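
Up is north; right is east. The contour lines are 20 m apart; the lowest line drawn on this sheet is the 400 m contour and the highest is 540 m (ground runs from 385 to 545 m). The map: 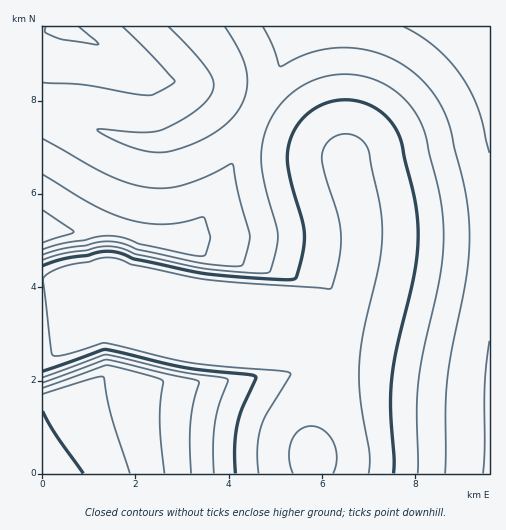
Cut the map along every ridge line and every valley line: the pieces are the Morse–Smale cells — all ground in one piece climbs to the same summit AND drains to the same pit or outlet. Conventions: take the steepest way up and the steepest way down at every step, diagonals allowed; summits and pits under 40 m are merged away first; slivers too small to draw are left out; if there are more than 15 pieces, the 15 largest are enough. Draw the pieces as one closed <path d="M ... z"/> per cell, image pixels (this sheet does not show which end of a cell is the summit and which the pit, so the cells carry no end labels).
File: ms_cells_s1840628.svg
<path d="M489 26l-289 1 17 22 11 17 3 12 0 9-3 11 116 59 2 3 4 19 6 17 6 29-2 31-10 44-15 14-1 3-3 12 0 23-11 7 3 11 0 18-10 50 0 36 177-1z"/><path d="M199 26l-157 1 0 253 11 0 65-8 12 6 76 20 8 11 7 26 8 18 81 7 15-3 6-5 0-23 4-15 15-14 1-4 11-49-2-31-14-56-118-62 3-20-3-12-11-17z"/><path d="M118 272l-76 9 0 192 270 1 1-36 10-50 0-18-2-10-2-2-9 2-81-7-8-18-7-26-8-11-76-20z"/>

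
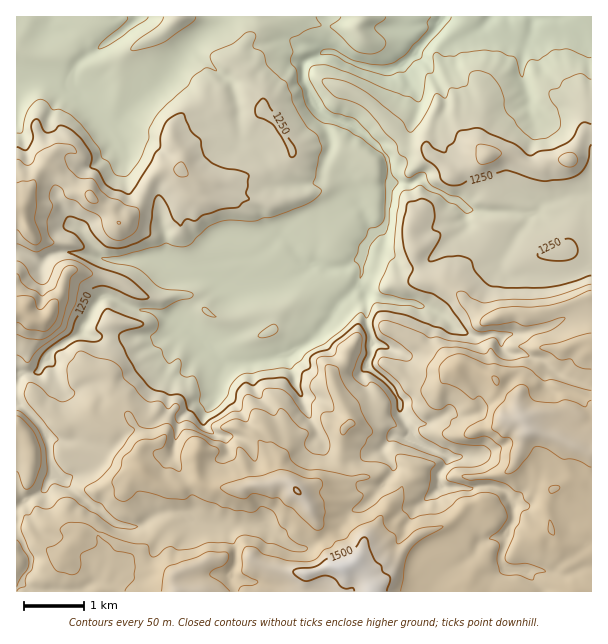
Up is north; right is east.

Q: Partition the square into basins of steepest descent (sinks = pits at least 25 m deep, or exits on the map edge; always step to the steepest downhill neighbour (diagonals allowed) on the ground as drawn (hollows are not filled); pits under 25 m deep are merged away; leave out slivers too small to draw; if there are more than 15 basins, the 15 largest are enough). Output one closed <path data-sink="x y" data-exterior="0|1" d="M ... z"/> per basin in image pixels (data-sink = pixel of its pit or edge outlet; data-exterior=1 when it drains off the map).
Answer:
<path data-sink="443 17" data-exterior="1" d="M468 16l-210 0 0 11-16 20-7 15 0 4 13 12 14 21 2 12 10 9 18 29 0 6-5 5-14 4-12 10-18 2-16 6-30 0-17-13-16 0-13 10-17 33-9 10-6 1-11-15-13-8-8-7-10-5-20-18-10-6-7 6-14 24-4 13-6 2 1 383 575-1 0-459-7 0-3 3-10 21-3 4-17 0-13 8-9-2-23-12-21 0-21-15-5-7-4-12-2-25-10-20-6-15 0-6 8-13 22-20z"/><path data-sink="137 17" data-exterior="1" d="M257 16l-240 0-1 191 6 0 8-19 15-24 12 6 20 18 10 5 8 7 13 8 10 14 4 1 17-17 12-27 13-10 16 0 17 13 30 0 16-6 18-2 12-10 14-4 5-5-2-9-16-26-10-9-2-12-14-21-13-12 0-4 7-15 16-20z"/><path data-sink="491 17" data-exterior="1" d="M591 16l-121 0-2 5-22 20-8 13 0 6 6 15 10 20 2 25 7 17 23 17 21 0 23 12 9 2 13-8 17 0 3-4 10-21 3-3 7-1z"/>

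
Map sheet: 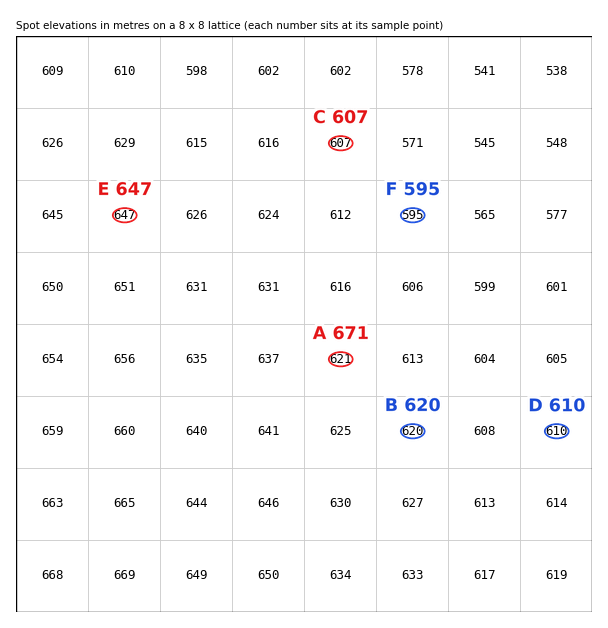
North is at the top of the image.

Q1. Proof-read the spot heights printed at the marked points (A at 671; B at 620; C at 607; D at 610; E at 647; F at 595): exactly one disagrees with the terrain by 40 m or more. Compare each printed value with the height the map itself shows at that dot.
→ A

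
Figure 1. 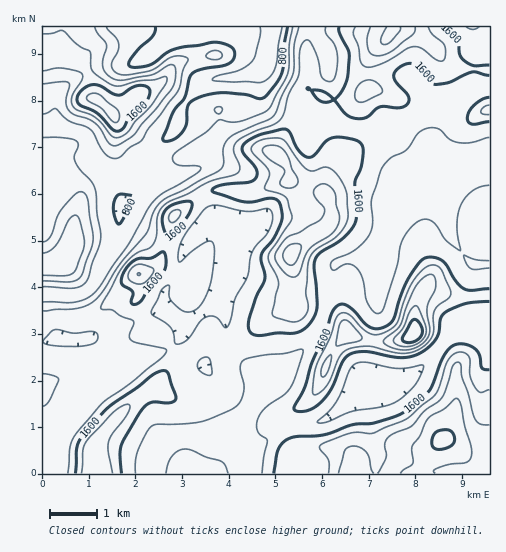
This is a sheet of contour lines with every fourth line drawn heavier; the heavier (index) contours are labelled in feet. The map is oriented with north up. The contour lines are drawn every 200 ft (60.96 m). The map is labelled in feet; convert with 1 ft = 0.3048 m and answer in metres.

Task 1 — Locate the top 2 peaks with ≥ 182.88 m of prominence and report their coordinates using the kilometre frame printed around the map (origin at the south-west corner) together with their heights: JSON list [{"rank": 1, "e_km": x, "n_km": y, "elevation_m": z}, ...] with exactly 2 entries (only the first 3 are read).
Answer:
[{"rank": 1, "e_km": 7.99, "n_km": 3.01, "elevation_m": 789}, {"rank": 2, "e_km": 8.59, "n_km": 0.74, "elevation_m": 750}]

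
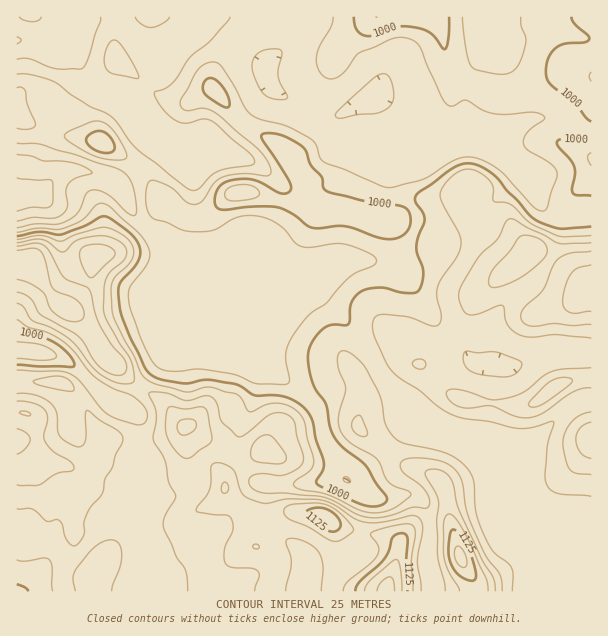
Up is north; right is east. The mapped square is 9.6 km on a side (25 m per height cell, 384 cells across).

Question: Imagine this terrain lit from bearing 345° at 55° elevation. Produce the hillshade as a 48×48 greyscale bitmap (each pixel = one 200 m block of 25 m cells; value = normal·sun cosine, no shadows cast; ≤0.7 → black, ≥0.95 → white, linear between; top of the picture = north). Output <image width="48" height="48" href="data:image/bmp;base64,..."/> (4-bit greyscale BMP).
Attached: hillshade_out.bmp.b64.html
<image width="48" height="48" href="data:image/bmp;base64,Qk32BAAAAAAAAHYAAAAoAAAAMAAAADAAAAABAAQAAAAAAIAEAAATCwAAEwsAABAAAAAAAAAAAAAAABEREQAiIiIAMzMzAERERABVVVUAZmZmAHd3dwCIiIgAmZmZAKqqqgC7u7sAzMzMAN3d3QDu7u4A////AFZ4eHVnd3d4d3eHd3iKzKdWd0R3Znd3d1Z4iIZXd3d4d2Z3d3eJvMhWdkR4d3d3d2VneJhnd3Z4h2Vnd3d4m8pVdlZ4iHd3d3Zmd4l3d3Z3iHdnd3ZWaJlUd4h4iId3d3dmd3iHd3Z3eIiHZlM1aJqFeKl4iId3d2d3d3iHd3d2Z4iHVERXrN24iKh3d3d3d1Znd3d3eImGVneIiJq7ze7bmZd3d3d3d1Vnd2d3d4mYdXmrze7cu6q6iIZnd3dmZlVWZmZ3d3eJh3iZq83Kl2ZmZ3Znd3d2VWVFVmZ3d3ZniXZVVWeHdmZVeYd3d3d2VIdmd2Z3d3ZmiYVEQ0VmVWeJq6iHd3iHZJmImXZnd2ZmeIdmdmdkNGiqu5iHd3iHZoiImYd3h2VVd4qYd3dkRXiZmYd3ZmeIh1ZniImZmHdmeJqpd3dmZ3iIh2VVVEV5qmd3d5qpmIqoeIq6mId4h3d3ZUREVDJIq6qHaJmHZ5vKiIm8uoeJh3d2VVVWd3QjeaqGaIU0arzMuqq7uXZ4iHdlZ4iJmqlSNKqZmFEUi8y8y7qqmHd3iHZVaJmZmauoZczctyJFiqqqqpiId3d3iHZmZ4iIiIq7qbupY0eHeIiIiIh4iIiIiHd4d3d3d3eJmVRCJHiYh3d3d3eIiJiJh3iIh3ZmZVVVVSAAJXiId3d3d3d4iZmZh3iImGZmZUMzM0IRNXd3d3d3d3d3iJmYiIiZmHZWdmVDM0VVZ2Znd3d3d3d3iJmYiImZh3ZVaIh2VEV5mGVWd3eHd3d3eIiZmZmZh4dlV5mIdkV5mGQ0Z3d3d3d3d3iJqpmYiIiGVXiJiEV4h2MRR3eIiId3d3eImZiHiZmYdVaJmYd5l2QhRoiIeIh3d2d3iHd3iJmZmFWJquyrqql2Z3d3Z3iHdmVmZVZ3eIiZmYebzP/t3cuph2ZVVnd3ZlRFVVVnd3iJmbu8zP/+7tu6hlVlVFVmVlVFVmZ3d3eImry6q8zLu7uqdleIYyI0VmZneIh3d3d4mqqYeJqZmauod3iahSJGd4iImZmYd3ZnmpmHZmZ4maqHiZmrupiIh3iJmaqqqYd3mYiIdVVXiYdWiamazdy5dniZmZmrvLqZmHd4h1VEVTE2iZiIq7uGZ4mZmIiIq93Kl2ZmdzRDMhFHmYd3iHZWiIiIh3d3eKuph2ZmeTNFVmd4iHZndkRoqph3d3d3d3iHd3d4mVVnibqYd2VVVFeaqpiId3d3dmZmZ4iZmGd4ibqXdmUzNHmqmYd3d3d3d2ZlVmd3dnd3iZmHZndUNXiYiHZnd3d3d2ZmZlZmZoiImYdmZ4mGZ4iHd3ZWd3d3dmd3d3ZmZqmZmIZmeImZmId3d3ZVZ3d3dmeIiId2Z6qpiIdniImamHd3d3ZUVmd3dmeIiIh3iKmZiIh3iIiamHd3eIhlRFZ3dnd4iIiImZiImIiIiIiZmHZ3eImGUzRWZnd3d4iZmGZniJmIiIiJmXZnd4mXZCNEVmd3d3iIh0VWeJmYiIiImYdmd4mYZTI0Vmd3d3eIdg=="/>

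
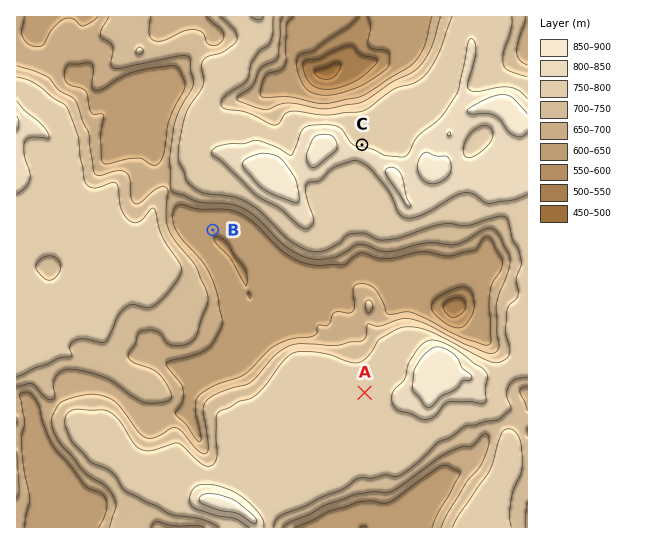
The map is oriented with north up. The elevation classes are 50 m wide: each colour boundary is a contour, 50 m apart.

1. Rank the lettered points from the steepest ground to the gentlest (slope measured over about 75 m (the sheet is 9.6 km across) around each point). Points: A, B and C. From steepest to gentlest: C B A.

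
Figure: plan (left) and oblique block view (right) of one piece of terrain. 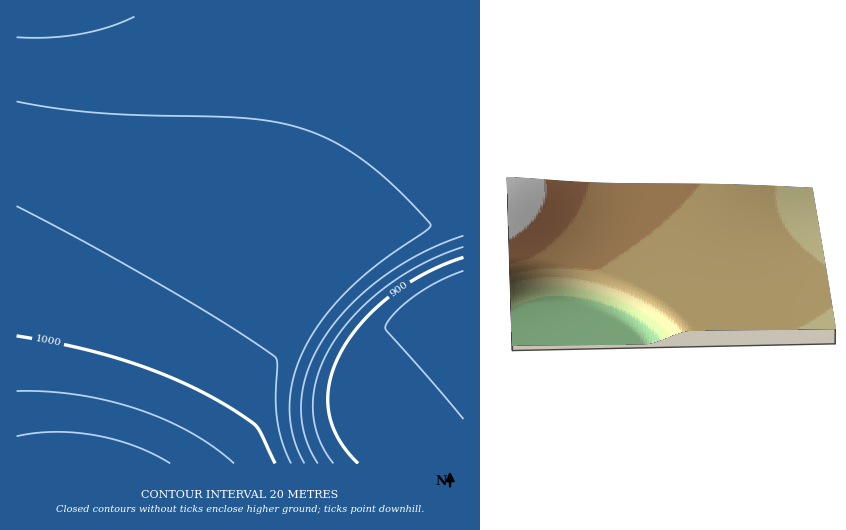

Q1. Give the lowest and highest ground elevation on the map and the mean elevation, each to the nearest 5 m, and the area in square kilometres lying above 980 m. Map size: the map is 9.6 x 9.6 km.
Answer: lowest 875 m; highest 1055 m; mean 960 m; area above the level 22.4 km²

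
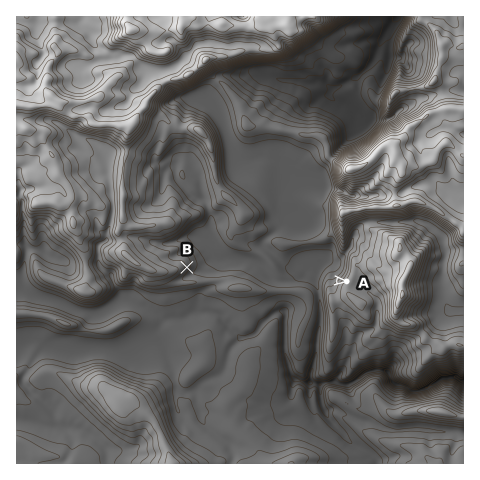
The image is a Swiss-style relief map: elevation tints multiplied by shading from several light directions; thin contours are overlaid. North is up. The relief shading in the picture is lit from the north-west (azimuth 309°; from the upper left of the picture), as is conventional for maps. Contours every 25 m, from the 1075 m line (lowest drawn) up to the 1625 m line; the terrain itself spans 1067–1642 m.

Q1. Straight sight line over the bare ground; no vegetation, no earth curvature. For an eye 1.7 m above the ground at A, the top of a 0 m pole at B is visible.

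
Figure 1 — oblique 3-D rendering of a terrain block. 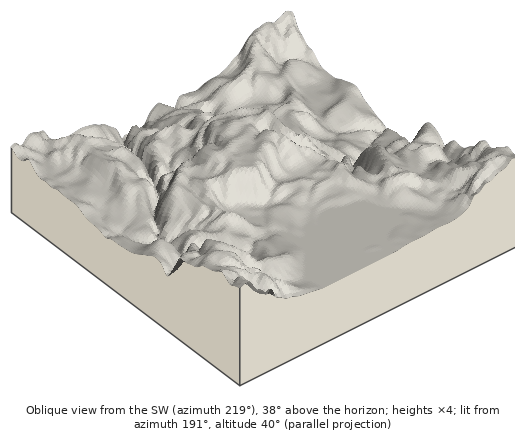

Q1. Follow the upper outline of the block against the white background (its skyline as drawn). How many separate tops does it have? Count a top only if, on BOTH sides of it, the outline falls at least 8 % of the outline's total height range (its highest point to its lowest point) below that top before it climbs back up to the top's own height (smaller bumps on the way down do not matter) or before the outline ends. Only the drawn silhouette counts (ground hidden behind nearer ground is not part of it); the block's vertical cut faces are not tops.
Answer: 3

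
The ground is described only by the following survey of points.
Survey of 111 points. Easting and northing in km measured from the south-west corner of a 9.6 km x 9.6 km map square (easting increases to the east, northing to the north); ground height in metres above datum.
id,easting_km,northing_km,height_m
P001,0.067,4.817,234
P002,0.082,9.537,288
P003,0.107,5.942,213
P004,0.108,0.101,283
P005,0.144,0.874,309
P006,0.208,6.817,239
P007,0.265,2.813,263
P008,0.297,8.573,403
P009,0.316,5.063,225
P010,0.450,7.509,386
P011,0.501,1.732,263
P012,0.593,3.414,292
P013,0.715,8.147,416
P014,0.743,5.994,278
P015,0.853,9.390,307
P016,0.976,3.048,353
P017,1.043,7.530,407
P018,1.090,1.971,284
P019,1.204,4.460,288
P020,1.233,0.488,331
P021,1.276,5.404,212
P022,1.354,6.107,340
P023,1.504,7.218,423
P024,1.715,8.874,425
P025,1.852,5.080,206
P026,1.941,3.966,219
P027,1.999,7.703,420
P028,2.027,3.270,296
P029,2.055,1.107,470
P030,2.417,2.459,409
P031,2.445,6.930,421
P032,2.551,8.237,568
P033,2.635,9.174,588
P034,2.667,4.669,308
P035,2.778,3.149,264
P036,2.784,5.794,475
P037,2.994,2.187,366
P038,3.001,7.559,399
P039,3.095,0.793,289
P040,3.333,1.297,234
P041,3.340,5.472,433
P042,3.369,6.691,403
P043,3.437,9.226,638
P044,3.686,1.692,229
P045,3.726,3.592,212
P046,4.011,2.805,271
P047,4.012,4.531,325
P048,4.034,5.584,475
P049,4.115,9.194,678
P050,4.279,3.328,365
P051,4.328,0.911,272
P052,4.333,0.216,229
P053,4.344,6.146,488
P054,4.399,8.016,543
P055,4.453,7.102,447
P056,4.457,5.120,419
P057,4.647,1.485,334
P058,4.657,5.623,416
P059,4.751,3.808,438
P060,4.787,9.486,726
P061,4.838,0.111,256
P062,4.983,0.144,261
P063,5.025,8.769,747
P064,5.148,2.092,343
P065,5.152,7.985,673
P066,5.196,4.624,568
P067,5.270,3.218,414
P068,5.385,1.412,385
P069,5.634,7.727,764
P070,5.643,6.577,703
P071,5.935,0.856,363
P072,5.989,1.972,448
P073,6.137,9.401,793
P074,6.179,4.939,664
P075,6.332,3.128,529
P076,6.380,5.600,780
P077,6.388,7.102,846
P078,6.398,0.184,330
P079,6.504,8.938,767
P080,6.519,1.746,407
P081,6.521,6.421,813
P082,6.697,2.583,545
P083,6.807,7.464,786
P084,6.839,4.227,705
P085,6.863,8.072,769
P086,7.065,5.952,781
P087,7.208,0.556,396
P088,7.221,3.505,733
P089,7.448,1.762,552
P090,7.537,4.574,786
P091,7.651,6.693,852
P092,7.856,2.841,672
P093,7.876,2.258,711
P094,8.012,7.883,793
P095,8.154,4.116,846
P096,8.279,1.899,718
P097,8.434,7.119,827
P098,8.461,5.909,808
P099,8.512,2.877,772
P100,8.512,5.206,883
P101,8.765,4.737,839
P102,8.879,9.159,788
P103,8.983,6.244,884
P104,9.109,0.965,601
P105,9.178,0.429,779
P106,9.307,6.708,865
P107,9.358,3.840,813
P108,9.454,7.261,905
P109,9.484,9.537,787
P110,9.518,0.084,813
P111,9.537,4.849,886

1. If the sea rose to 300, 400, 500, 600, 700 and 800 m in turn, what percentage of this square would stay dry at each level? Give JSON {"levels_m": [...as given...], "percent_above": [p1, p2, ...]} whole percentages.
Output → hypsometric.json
{"levels_m": [300, 400, 500, 600, 700, 800], "percent_above": [81, 63, 44, 38, 31, 14]}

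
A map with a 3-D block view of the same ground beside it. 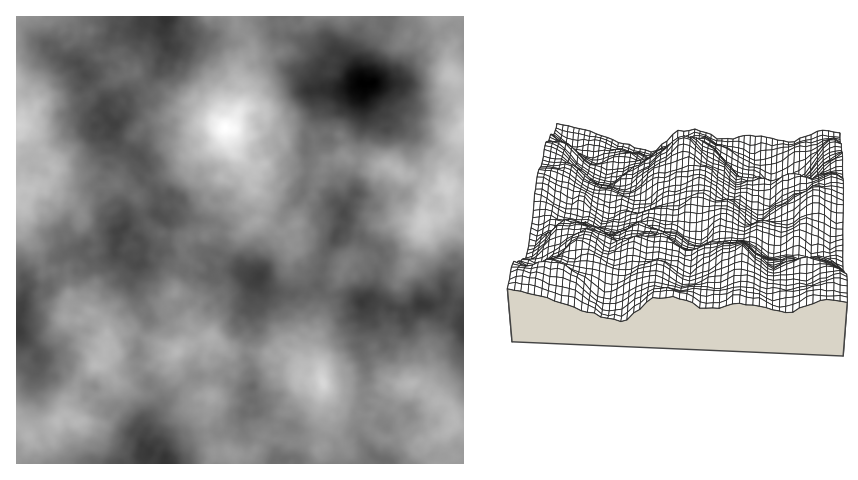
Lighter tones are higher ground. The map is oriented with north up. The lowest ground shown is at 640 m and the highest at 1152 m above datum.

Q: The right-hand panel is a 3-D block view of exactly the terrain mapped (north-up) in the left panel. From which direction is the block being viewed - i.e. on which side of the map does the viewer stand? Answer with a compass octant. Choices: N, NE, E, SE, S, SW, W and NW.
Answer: S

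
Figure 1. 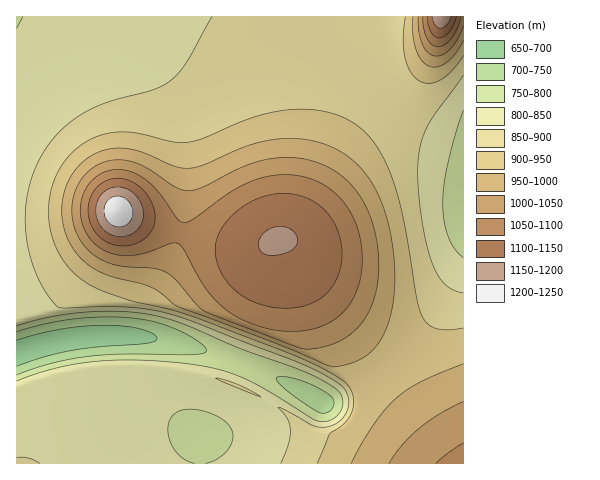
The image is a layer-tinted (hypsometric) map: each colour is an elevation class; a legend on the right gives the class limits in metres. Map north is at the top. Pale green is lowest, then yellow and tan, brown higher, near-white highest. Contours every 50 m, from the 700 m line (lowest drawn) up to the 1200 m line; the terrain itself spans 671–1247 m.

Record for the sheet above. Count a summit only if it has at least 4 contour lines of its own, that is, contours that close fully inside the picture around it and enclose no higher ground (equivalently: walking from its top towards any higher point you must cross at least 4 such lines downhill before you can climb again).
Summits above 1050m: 1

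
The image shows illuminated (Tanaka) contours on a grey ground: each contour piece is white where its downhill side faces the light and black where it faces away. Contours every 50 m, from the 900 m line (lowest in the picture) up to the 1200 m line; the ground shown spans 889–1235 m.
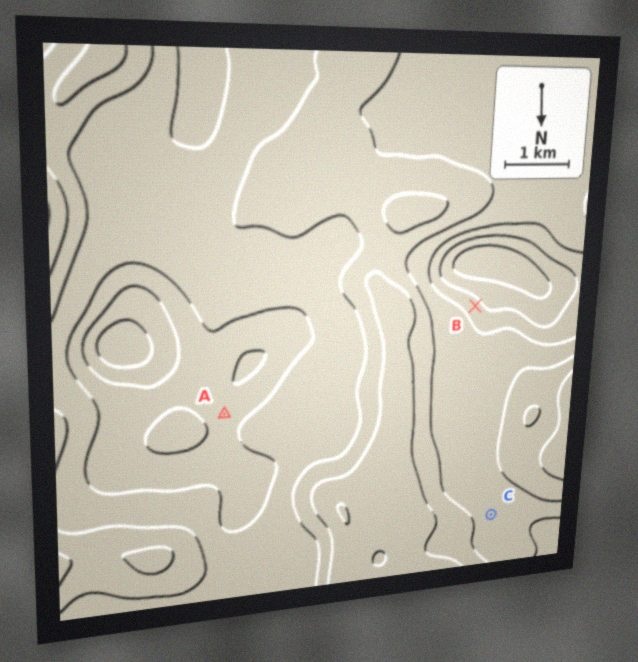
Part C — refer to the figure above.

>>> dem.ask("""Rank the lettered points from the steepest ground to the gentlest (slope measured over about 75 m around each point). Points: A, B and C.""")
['B', 'A', 'C']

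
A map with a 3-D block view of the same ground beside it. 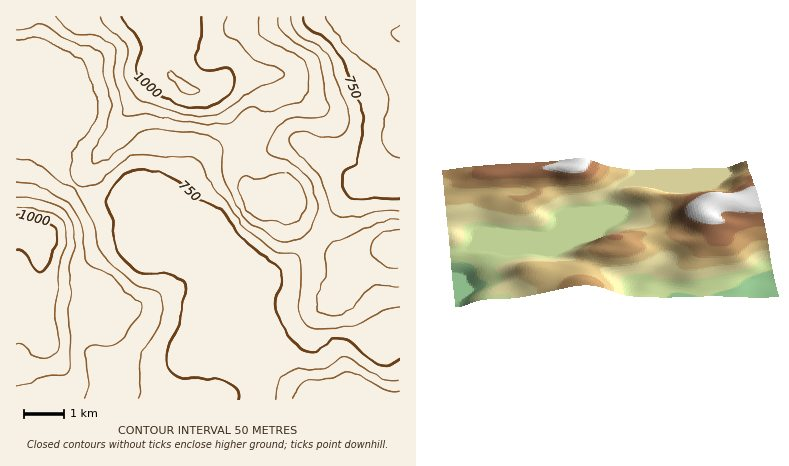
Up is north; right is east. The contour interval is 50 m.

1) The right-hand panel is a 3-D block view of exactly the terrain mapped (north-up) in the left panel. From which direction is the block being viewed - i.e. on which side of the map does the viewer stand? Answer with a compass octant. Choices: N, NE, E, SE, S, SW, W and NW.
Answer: E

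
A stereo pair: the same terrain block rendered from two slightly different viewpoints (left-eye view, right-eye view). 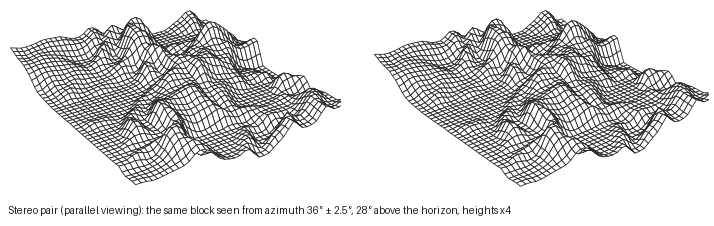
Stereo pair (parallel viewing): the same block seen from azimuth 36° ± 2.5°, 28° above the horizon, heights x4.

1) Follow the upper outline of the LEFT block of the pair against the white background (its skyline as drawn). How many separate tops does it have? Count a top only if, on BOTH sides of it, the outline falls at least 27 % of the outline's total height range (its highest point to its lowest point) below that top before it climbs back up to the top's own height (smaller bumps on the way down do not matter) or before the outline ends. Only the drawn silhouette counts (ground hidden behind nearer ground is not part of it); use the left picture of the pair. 1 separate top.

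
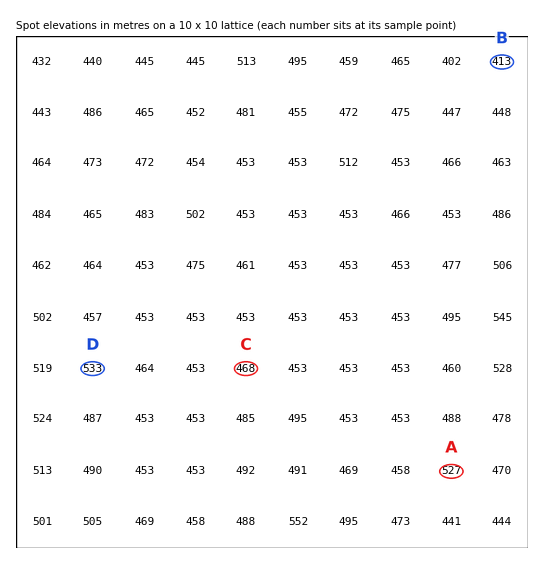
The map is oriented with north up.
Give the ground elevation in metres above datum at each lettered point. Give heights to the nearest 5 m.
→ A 525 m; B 415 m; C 470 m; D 535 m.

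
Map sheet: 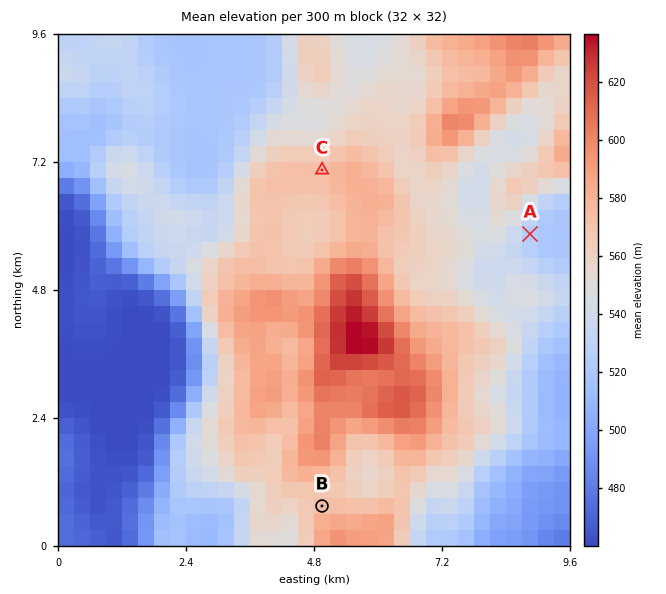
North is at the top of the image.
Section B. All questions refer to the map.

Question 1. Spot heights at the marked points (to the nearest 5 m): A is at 525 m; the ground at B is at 575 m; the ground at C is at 575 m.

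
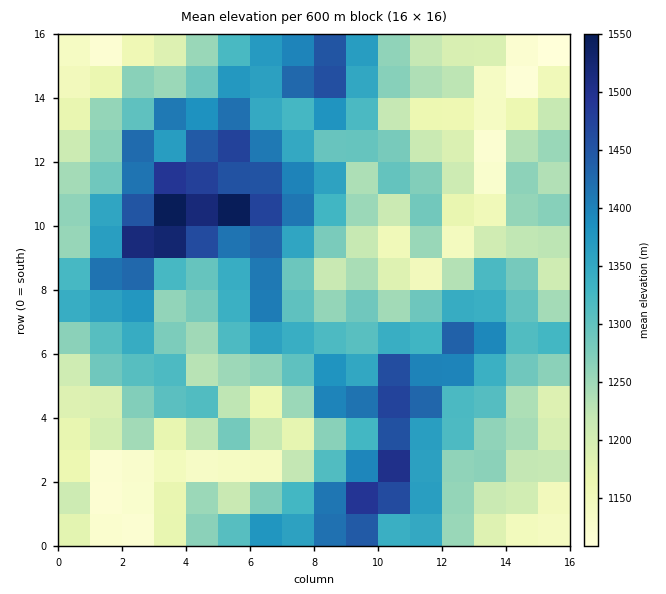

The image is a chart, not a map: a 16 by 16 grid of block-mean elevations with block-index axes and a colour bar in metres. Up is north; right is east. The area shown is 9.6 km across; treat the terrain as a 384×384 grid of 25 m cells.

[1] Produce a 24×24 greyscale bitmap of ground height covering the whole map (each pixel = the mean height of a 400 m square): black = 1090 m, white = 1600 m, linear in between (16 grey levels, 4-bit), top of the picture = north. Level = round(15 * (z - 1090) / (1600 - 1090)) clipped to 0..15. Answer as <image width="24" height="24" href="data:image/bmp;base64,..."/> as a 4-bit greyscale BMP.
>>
<image width="24" height="24" href="data:image/bmp;base64,Qk2WAQAAAAAAAHYAAAAoAAAAGAAAABgAAAABAAQAAAAAACABAAATCwAAEwsAABAAAAAAAAAAAAAAABEREQAiIiIAMzMzAERERABVVVUAZmZmAHd3dwCIiIgAmZmZAKqqqgC7u7sAzMzMAN3d3QDu7u4A////ACIRI1Z5eJuWd1QyEjMQE1ZomZu6mnMiMTMBI0Q0ZpvMh1NUIjEREyERNGm9t0ZTNCEjERJCE0WMx3ZFVDJGQ0ZlJGeJuHVVMkE1dmdCJZqruWd0QiRWZ2M0RpmMuXdlRDVndkRmV4h7mamGVkV3dUZ3h3Z4h6uXd3Z4ZFeJlmZlV5h2VoeadVZ5hkVkZXh3ZHmqhmaKhURTMkd2VEerqoeahlMyIhVVQ1aN7dyrqGVCNiIkRWebzt7bqXZSVjElVjR4zdvcupc1ZUElVEZpy7uqmYZGZUIVZERpt7y6l2ZWVDIUVTNpaZuoh3hlQiMCRCNme5iXd5hkIjIRNCI0dmeHmrp1VEIQIiEkNGiImrtlVVQgESERE0Roiat2UyIxEQ=="/>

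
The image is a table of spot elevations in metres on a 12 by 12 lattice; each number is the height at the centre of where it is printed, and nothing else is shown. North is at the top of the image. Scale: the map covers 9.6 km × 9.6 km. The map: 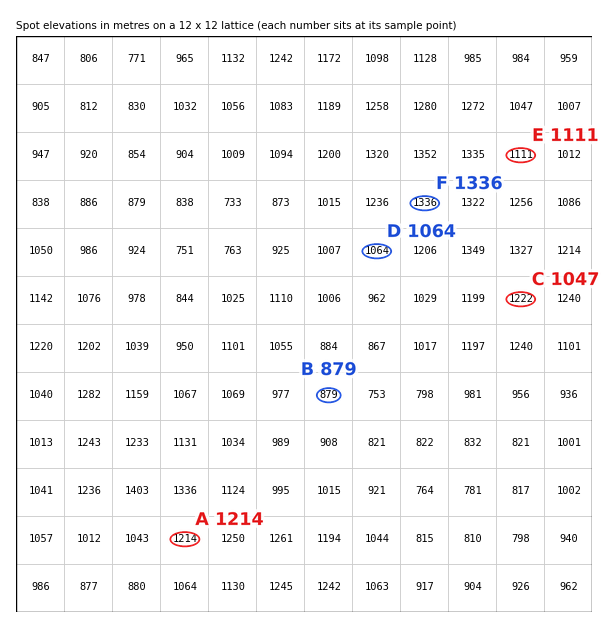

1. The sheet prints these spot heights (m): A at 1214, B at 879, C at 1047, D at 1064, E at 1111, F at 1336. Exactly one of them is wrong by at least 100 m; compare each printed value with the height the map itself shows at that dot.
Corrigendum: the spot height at C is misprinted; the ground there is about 1222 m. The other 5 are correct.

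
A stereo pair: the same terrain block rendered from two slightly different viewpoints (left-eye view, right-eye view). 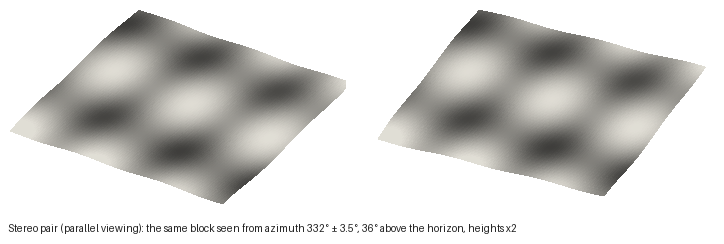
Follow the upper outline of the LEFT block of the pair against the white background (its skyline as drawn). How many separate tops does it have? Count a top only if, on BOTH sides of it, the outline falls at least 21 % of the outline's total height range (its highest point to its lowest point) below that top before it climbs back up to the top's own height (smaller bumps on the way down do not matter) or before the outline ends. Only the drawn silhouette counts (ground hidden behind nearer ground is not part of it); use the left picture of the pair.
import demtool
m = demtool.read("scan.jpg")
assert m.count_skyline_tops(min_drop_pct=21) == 1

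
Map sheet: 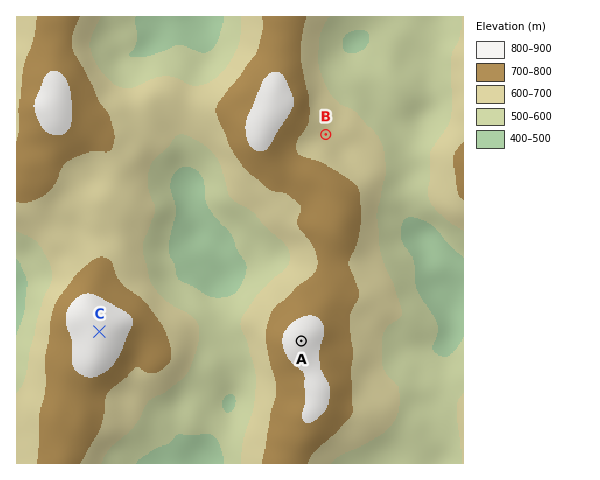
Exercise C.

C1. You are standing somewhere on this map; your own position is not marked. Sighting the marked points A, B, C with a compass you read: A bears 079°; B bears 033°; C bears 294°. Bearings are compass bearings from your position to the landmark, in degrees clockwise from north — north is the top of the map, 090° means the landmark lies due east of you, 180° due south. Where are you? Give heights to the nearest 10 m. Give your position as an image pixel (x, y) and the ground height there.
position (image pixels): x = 176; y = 365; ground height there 670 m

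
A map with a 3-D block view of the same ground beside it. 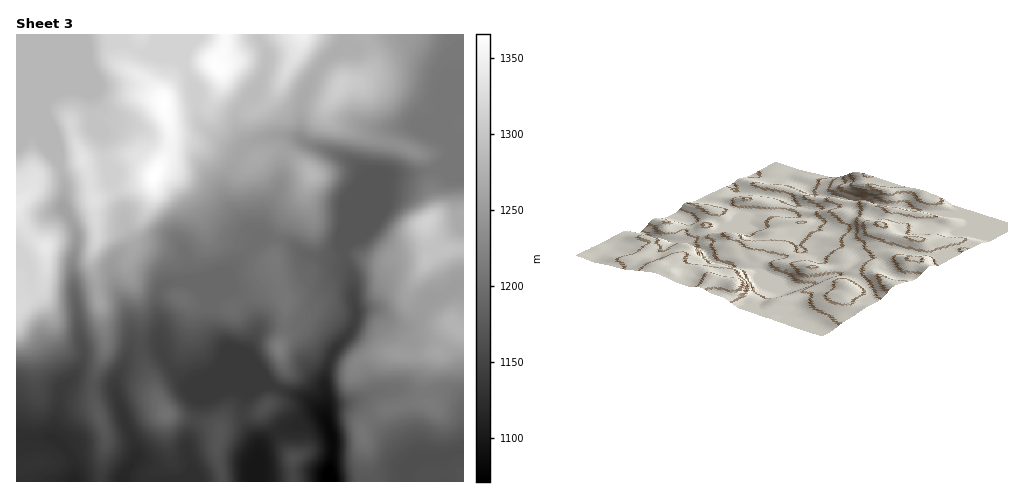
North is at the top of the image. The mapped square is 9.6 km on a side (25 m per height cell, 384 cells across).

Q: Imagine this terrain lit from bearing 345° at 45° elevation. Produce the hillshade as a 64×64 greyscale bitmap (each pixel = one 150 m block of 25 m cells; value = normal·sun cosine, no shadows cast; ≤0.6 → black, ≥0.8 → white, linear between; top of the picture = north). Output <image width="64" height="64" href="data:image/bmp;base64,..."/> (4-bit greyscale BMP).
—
<image width="64" height="64" href="data:image/bmp;base64,Qk12CAAAAAAAAHYAAAAoAAAAQAAAAEAAAAABAAQAAAAAAAAIAAATCwAAEwsAABAAAAAAAAAAAAAAABEREQAiIiIAMzMzAERERABVVVUAZmZmAHd3dwCIiIgAmZmZAKqqqgC7u7sAzMzMAN3d3QDu7u4A////AId3dmZ4iGVnmYd3d4iHd2Z4iIiIdlaId4d4iIiIiIiIiHd3ZneHZVeJiHd3eHd3ZniImIdURHiIh3eIiIiIiIiIiId3d4dkRomYh3eHdndmeIiIdkESWIh2Znd4iJiImYiIiIh4h2RFeIh3eIh3dkRXiImZcxJIqXVVZ3eIiIiJiJmZiIiYZVZ3d2ZniIiGQ0Z4icy5ZGmpdmZmZ3d3d3iIiJiIiIh2Z3dmVVZ3iIZDNWeKzdyoeZmHZmZmZ3ZmZoiIiHd3d3d3dlRDNFeIh1QzRXmru6mIeIh2ZmZmZlVVd2Z3d2Zmd4h2VDIiRomYdkMjV4mZmYdnmYdlVVVVVFV2Zmd3Zmd4iHZVQyNXmqmHZCI1Z4mYh3mph2VVVURVVnZmZnd3eIiId3d3ZomrupiHZCNGeId4m7qXdlVEVWZmd2ZniIiJmId3iJmpqru7qJqXVFZ3dnirupmIdmZnd3Z3d2eJmZmIh3iJmrqpmqupmsuYd3ZVd3iZmZmYiIiHdnd3d4mZmIh3iZmqqZiImamJvLp2VFZ2RFaJmZmYiId2d3d3eZmXd3iZqqqYiIiIiIiapzIjRnZENGd3eId3d2VmZmVnmZZVeJqqqYd4iIiIiIhzESNFd3ZVVVVWZlRERFVVREV5ljNomZqph2d3iIiIiFM0VDN6qGZUQzNFQzM0IzMzNFiXMUeZmph3ZmZ4iIiGREVlQ3zah2VEM0REM0QBIjM0V5hBNomZmHdmZniIiHVERFVDbP64d2ZVZmVVRAEjMzRniGM1iIiIh2ZmZ4h3dmZURERJ/+uZiIiIiHdlADQyNGd3dUV4iIiHZmZmZmZ5qXVERDXP/rqqqZmZh2UAJDIkZ2Z1RXd3eHdmZVRDRYvLl2VUMmz+y6qpmIh3ZgATMhNXZmVVZ2Z3d2ZVQyM1ebuYdmVDN97KqqmYiHd3MAEjI1dlVEVmVWd2ZlVDM0RXmYiHZlVFrcuqmIiZmIlSABM0Z1QzNFVVZmZmZVVVVEV4d3h2ZlWL3KmHeJqqmXUgEjVnZUM0REVVVmZ3d3dlVWd3eId2d4mqmHd4ibu6h1MiNXd3ZUMzRWZneIiImIdmeId4iHd3h3d3d3eJq7qIhkIkd4iGQyM1eIiIiImZiHd4iIiIh3eIdmeIdniJqYiHUhNmeHZUM0V5mZiIiIiIiIiIiIiIdnmHeJh1Z3iJiIhiAlZ3dlVVRWiIiIiIiIiIiIiIiIh2eJh4mXVFZ3iIiGMSRWZ2ZmVEVnd3d4iIiIiIiIiIiHd3iHiJhjNFZ4iIYxNVRWd3ZUNWZ3d3d4iIiIiIiYiId2eZh4mYVDNFiIdjE3dCNnhlQ0Z3d2Zmd4mYiIiJiIiHeaqYiJl2QzOId2MBeWETaHZERnd3ZmZniJmYiId2eIib3LmIiZh2VId4hRFqlAFGdmVWd3d2Z3d4mZmHZURoibzu25h4iIiJd4q4VGmXQzRVZmZ3d2Z3eIiJmHZUM0eImt/smHdniat3nNuGd4hmVVM0VVVmZmd3iIiHZVVDNoiIrf65dmZ4qmib3KhmeGZ3ZBATRFZmZmd3d3ZlVlRFeIiK7+ypdmeIZ4m8uWZ3ZniGIAAkVWZmZmZnd2ZmZVZ4iIi///64d4hmVXmYZndmZ3dQABNFZmZmVmZ3dmZmVniIiJz///65mXUyNXd3d1VVZlIAAjVVZmVVVnd3ZVVFeIiIis7///27l0IjV4iIdlREQwAAJFVVVEVVaIdlQyNoiIiJq83//+6ZdTNXiZmYdlVUMQADVVVUREVniHUxAUeIiIiZqrze7pmHVWeIiJmIh3ZTIRNVVWVURVeIdkIAJXiIiJmqqqq7qZh2dmeIiImZmGVDNFVWZmVVVniHZUI1eIiImZmqmZnKqpiHZ4iIiJq6hmVVVVZ3dmVVZ4mql2Z3d3Z2ZniIiNy7uZh3iIh3iruoZmVEVniIdmZorM3Kl2VEMzM0RniI3cyomZmZmYiZvLl2VEVWeJmHdnnN3blkIhAAEkVmeIi8yoiImqqqqqqruXZVVmZniZmIiryoYxAAESNGiZmIiImpiIiqqqq7uqupdmZ3ZmZ4mZmZl0IAABJFZ5q7qZiIiJiIeJqZmZqqqZh2eIdmZlZnd3ZUIAAjVniZq7qZiIiIiIh4iIiIiZmHd3d4dmZmVERVVERDNFZ3d3iJmIiIiIiIh4mIiIiIh2Znd3d2VmZlREVVVmVVZmVVVWd4iIiIiIiIq6mJiIdmZnd3d3ZlZ3dlVWZ3dlRERDMzRWeIiImIiIq8uqqYdlVnh3d3h1RWiIdVVniYZDNDMzM0V3iIiIiIiru6qqmHZniYd4iIUzV4mGRFeaqGRERERERWeIiIiIiImqmZqpmJmqqYiIdTE1iJhTRoqqhlVVVVVFZ4iIiIiIiIiIiZmZmau6iHdlMhNomWMleaqYd3dmZlVneIiIiIiIiIiHd3iJvLqHdUVTEUaKlSNoq7qZiHd2Zmd4iIiIiIiIiHZmeau7uphlVnUxJYqnMTabzLupiHd2ZniIiIiIiIiId3mqu7qpmId4h1Q1ealRFHrMy7qYiHZmd4iIiIiIiIiImqqqmZmJq6mIh2Z4mXMCWKu6qpmIdmVniIiIiIiIiJmaqYiIiIm9yoiJl3eIhSEliZmZmZiHZWd4iIiIiIiIiZmYd4iIiKzbl4mYdmd2QSRoiImZmId2Z3iIiIiIiIiIiIh2eIiIi8yXeJh2Z3ZCI1eIeJmIh3ZneI"/>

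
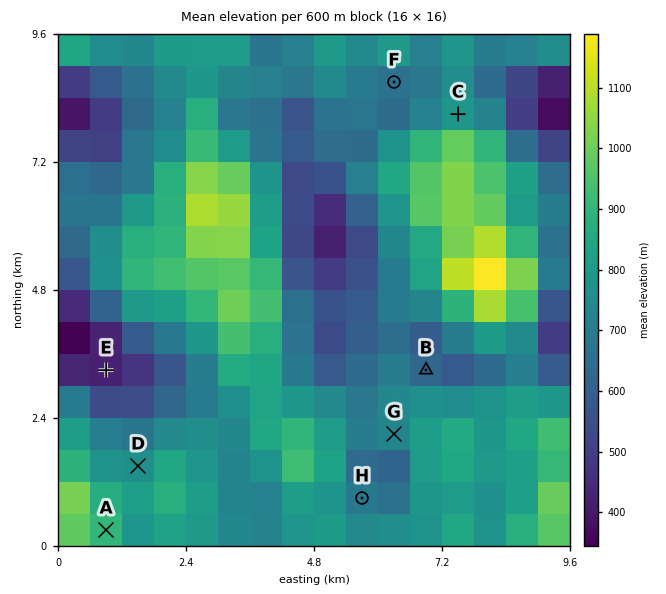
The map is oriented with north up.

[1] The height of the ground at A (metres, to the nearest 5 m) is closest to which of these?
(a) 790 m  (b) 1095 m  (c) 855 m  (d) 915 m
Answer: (d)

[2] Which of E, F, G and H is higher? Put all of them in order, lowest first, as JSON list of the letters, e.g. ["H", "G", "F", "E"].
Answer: ["E", "F", "H", "G"]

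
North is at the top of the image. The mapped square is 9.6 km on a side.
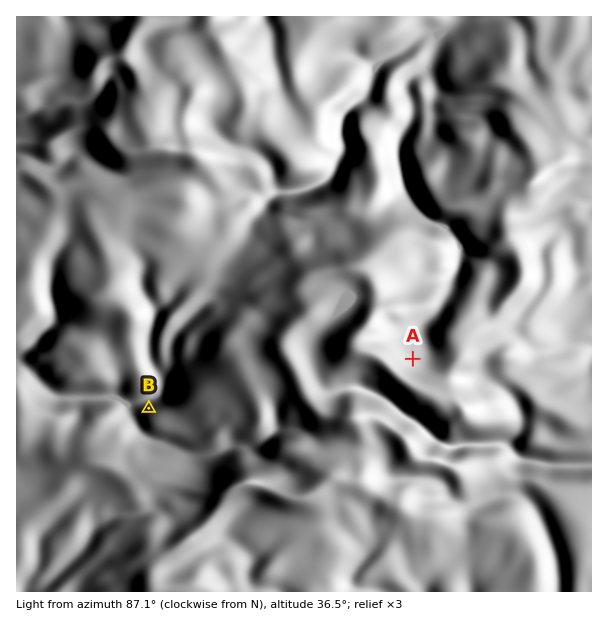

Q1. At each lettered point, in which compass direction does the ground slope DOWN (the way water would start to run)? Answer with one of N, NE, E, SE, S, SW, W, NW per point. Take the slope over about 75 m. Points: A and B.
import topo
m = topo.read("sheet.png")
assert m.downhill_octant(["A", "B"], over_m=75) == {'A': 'NE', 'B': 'NW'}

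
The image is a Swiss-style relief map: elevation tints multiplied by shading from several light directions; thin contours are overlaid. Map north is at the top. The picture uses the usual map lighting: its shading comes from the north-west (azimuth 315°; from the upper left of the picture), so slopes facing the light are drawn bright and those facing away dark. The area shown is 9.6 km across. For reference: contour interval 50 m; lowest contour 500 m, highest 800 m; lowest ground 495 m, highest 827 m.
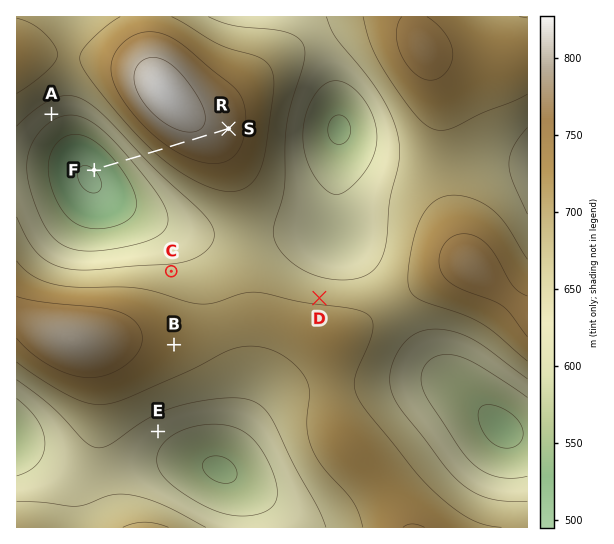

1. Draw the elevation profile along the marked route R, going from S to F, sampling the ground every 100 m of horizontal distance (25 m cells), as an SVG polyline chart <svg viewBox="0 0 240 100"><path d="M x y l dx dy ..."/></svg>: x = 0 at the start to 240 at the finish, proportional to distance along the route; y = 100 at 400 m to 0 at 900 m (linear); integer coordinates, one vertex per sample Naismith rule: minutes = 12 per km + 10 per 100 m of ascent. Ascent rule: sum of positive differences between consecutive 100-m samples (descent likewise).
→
<svg viewBox="0 0 240 100"><path d="M0 25l9-1 9-1 9-1 9 0 9 0 10 0 9 0 9 1 9 1 9 2 9 2 9 3 9 3 9 3 9 4 9 4 9 5 10 4 9 4 9 5 9 4 9 3 9 3 9 3 9 2 9 2 4 0"/></svg>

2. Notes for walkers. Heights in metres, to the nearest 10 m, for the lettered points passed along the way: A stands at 620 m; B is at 720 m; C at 660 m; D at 690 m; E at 620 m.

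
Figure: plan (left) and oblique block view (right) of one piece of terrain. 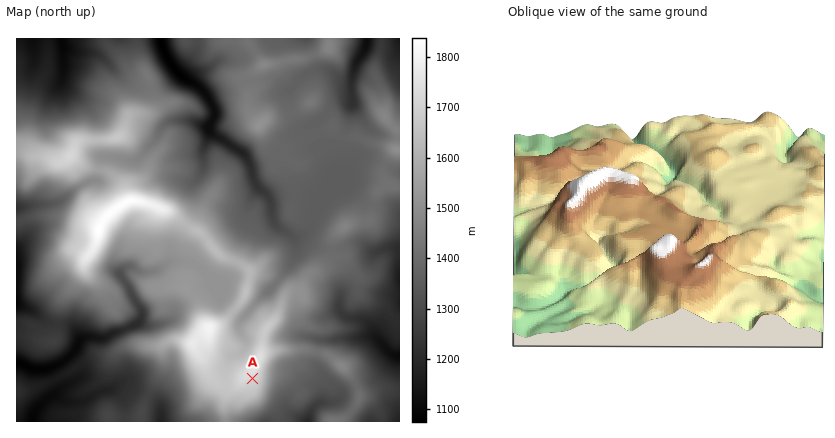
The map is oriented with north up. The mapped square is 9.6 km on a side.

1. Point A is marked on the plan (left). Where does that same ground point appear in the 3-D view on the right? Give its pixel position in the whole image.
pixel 704 268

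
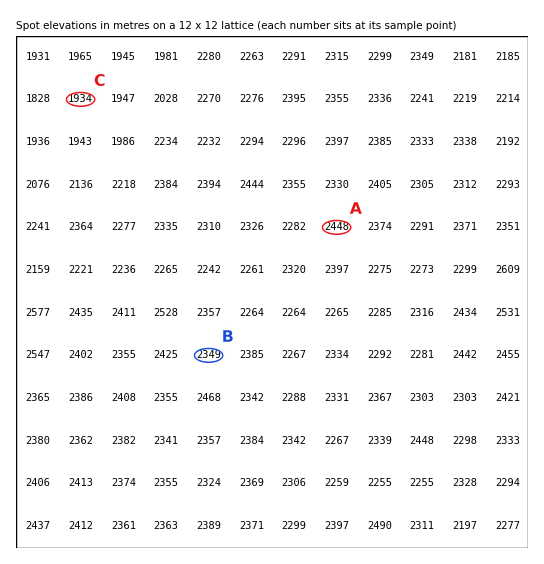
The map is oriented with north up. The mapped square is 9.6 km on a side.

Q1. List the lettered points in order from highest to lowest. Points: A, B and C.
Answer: A B C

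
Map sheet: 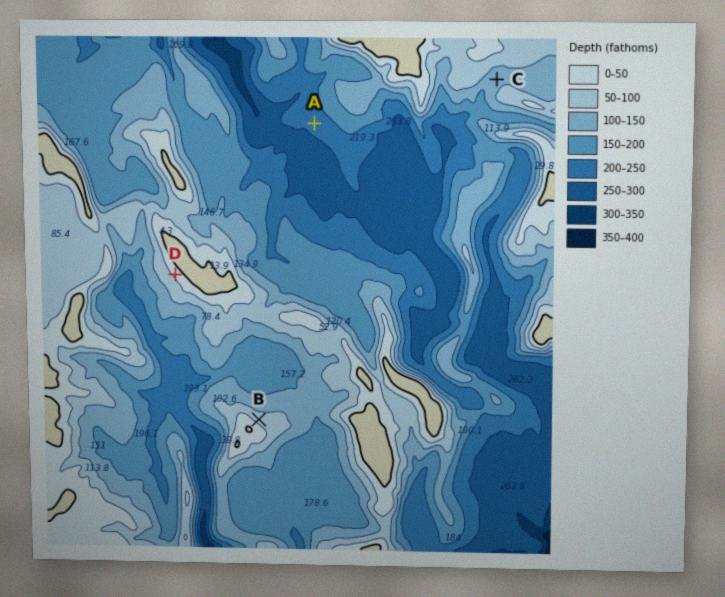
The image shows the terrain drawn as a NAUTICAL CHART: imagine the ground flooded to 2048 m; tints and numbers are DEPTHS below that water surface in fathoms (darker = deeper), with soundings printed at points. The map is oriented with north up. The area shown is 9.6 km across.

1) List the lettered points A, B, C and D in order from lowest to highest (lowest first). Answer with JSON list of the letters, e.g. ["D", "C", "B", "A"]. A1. ["A", "C", "B", "D"]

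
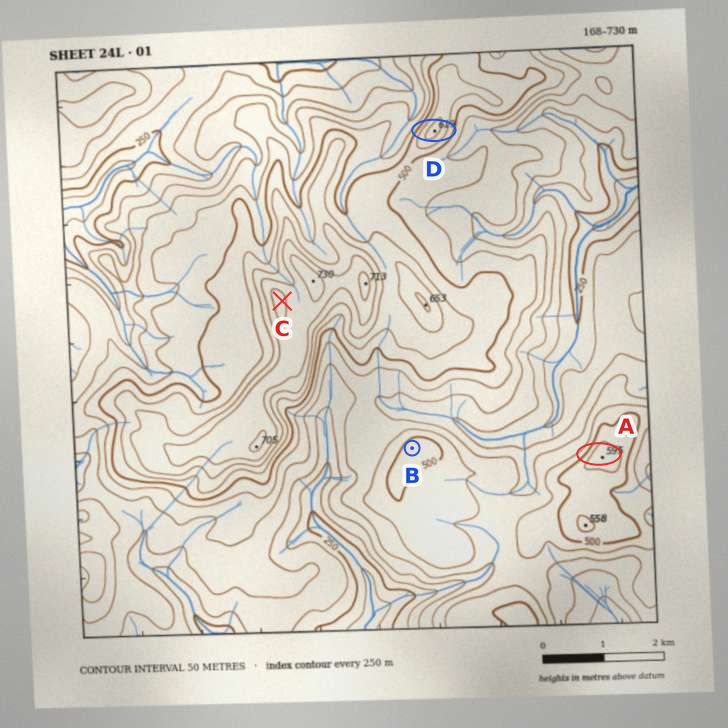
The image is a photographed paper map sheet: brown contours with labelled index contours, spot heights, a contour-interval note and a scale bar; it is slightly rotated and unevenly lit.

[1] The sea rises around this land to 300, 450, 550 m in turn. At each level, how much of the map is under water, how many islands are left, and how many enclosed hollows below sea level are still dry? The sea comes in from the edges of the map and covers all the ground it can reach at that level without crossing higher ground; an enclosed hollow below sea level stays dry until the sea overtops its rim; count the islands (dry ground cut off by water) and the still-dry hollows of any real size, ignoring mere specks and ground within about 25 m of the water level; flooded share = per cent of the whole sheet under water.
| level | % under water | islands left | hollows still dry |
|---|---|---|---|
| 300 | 13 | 0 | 0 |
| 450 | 61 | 1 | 0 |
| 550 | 88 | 3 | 0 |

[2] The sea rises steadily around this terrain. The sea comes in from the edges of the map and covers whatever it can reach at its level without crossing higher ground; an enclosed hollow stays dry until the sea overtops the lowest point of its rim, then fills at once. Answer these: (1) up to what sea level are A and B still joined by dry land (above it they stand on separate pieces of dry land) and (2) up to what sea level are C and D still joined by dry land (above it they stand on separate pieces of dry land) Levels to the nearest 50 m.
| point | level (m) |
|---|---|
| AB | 450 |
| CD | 500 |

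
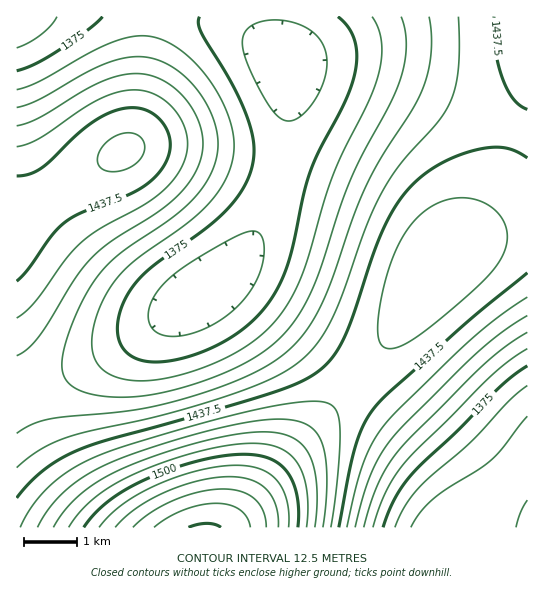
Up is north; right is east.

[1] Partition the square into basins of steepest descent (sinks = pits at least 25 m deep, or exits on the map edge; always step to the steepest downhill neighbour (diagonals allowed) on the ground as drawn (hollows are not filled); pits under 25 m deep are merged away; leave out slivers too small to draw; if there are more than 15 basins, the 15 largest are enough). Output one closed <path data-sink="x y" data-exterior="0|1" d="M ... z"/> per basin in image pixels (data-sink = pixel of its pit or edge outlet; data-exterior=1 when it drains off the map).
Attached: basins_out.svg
<path data-sink="205 291" data-exterior="0" d="M527 16l-379 1-8 84-9 42-10 10-105 65 0 155 8 28 17 41 19 31 25 30 24 22 4 3 114-1 20-20 46-57 74-81 32-44 28-47 52-59 22-40 27-72z"/><path data-sink="454 527" data-exterior="1" d="M527 229l-21 2-25 6-23 11-13 9-18 21-28 47-32 44-74 81-46 57-22 20 302 1z"/><path data-sink="17 17" data-exterior="1" d="M147 16l-131 1 1 200 104-64 10-10 9-42 8-71z"/>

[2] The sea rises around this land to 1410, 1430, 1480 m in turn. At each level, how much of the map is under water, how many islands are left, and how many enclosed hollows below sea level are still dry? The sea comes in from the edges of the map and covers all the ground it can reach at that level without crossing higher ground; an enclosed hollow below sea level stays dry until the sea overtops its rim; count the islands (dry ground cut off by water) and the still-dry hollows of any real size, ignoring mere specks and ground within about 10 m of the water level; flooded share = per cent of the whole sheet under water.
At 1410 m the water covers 46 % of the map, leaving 0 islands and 0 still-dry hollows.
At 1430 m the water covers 62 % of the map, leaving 0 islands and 0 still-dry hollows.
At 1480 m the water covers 94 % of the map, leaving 0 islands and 0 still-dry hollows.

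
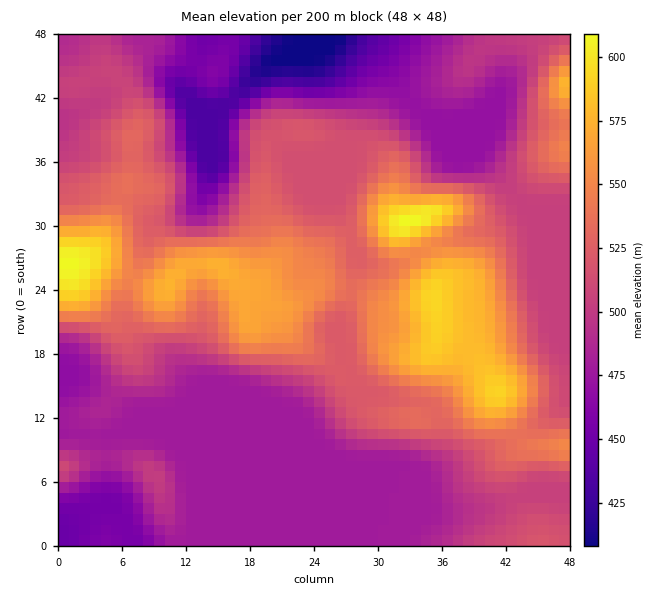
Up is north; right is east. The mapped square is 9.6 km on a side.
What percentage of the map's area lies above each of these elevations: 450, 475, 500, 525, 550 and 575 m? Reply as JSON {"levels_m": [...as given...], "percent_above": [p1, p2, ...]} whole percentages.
{"levels_m": [450, 475, 500, 525, 550, 575], "percent_above": [95, 86, 57, 33, 17, 6]}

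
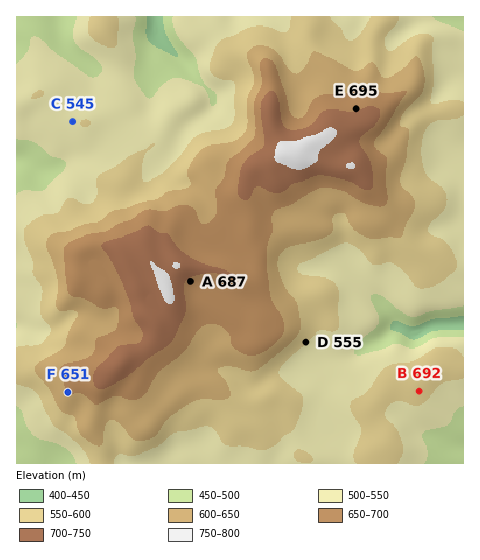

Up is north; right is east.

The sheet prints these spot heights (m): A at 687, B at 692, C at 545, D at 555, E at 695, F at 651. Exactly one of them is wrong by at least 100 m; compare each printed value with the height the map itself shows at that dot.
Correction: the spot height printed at B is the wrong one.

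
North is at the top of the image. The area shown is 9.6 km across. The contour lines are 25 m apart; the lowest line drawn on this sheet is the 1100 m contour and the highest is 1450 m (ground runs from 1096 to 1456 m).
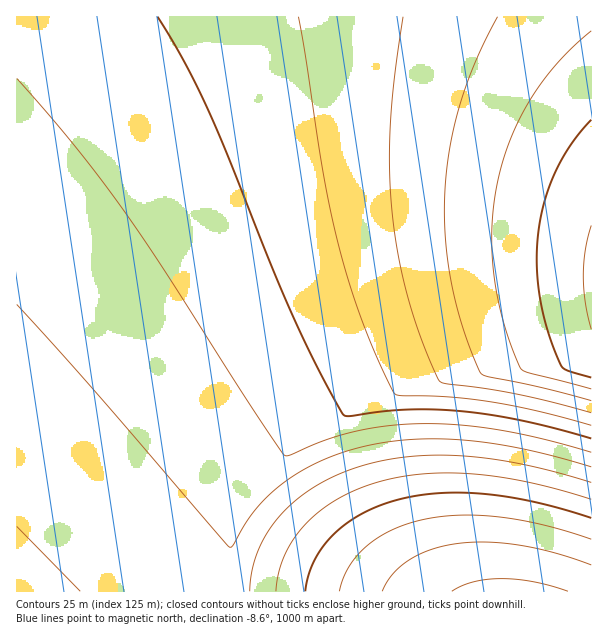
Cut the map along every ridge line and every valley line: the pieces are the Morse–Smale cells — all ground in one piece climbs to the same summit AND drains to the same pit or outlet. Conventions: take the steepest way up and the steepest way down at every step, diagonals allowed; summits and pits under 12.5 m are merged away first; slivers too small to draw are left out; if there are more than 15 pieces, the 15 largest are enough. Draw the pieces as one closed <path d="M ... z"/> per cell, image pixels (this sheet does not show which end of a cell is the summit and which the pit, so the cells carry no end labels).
<path d="M591 16l-575 1 1 575 210 0 1-37 10-39 14-25 12-17 20-22 19-16 51-33 80-39 84-32 72-18 2-2z"/><path d="M591 313l-73 19-84 32-80 39-51 33-19 16-20 22-12 17-14 25-10 39 0 36 363 1z"/>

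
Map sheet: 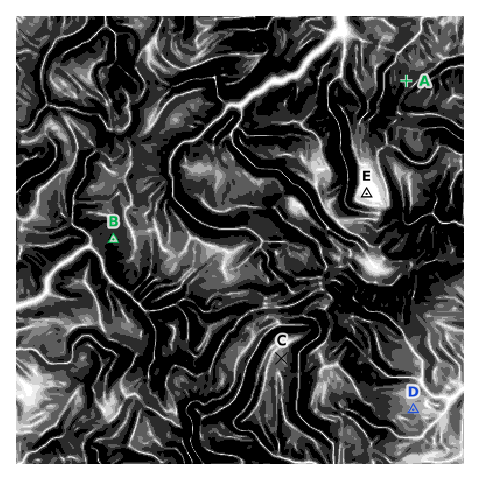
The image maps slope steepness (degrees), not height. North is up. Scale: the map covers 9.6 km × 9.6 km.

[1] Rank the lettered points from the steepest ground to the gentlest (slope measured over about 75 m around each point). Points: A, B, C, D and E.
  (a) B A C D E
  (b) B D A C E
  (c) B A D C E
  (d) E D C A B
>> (a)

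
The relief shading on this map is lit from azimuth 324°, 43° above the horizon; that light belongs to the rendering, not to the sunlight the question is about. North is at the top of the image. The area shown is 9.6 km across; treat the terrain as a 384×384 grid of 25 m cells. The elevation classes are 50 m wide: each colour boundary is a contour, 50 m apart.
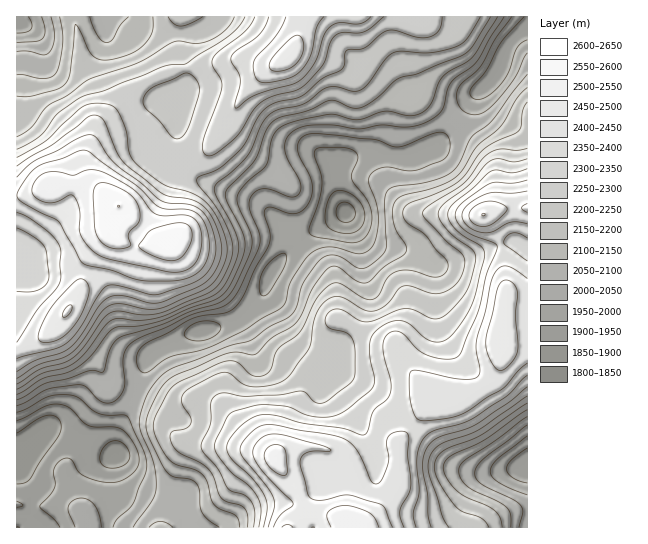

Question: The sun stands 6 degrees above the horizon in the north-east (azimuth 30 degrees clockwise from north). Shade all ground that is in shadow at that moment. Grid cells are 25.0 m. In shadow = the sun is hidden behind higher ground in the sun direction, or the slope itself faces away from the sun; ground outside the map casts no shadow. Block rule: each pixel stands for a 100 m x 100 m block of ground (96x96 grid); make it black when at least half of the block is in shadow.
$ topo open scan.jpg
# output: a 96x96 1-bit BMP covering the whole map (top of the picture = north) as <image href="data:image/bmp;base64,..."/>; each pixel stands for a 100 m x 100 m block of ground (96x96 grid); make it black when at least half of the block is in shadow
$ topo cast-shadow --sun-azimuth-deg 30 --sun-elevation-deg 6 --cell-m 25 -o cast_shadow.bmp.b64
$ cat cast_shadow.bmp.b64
<image width="96" height="96" href="data:image/bmp;base64,Qk2+BAAAAAAAAD4AAAAoAAAAYAAAAGAAAAABAAEAAAAAAIAEAAATCwAAEwsAAAIAAAAAAAAA////AAAAAAD/4AAP//8B+AAAAAD/4Bwf//8A8AAAAAD/wD+///8AAAAAAAD8AD////+AAAAAAAD+AD/////AAAAAAAD/AD/////wAAAAAAD/gD/////wAAAAAAD/wD/////wAAAAAAD/8H/////gAAAB/AD/+H/////AAAAD/wD//n/////AYAAH/8D///////+A8AAP/+D///////8B8AAP//j///////4BwAAP//7///////AAAAAP///////8AAAAAAAP///////wAAAAAAAP///////wAAAAAAAP///////gAAAAAAAP///////AAAAAAAAP//////+AAAAAAAAP//////wAAAAAAAAP//////4AAAAAAAAAA/////8AAAAAAAAAAP////8AAAAAAAAAAH////+AAAAAAAAAADP////AAAAAAD4AAAH////gAAAAAH8AA4H////wAAAAAH8AB8H////4AAAAAH8AB+H////8AAAAAH4AB+B////+AAAAAD4AB+B/////AAAAABwAB+A/////wAAAAhgAB8Af////4AAADwAAA8AP7///+AAA/wAAAYABj////AAB/gAAAAAAB////gAA8AAAAAAAB////wAAAAAAAgAAB////wAAAAAOBwAAA////4AAAAAfB4AAA////4AAAAAfh4AAA////wAAAAAf58AAA////wAAAAAf98AGB////gAAAAAf/8APj////AAAAAAf/4Af////+AAAAAAf/4D/////8AAAAAA//wD/////wAAAAAA//wD////+AAAAAAB//wD////4AAAAAB///4D////gAAAAAD///8D//+AAAAAAAD////j//4AAAAAAAH////7//wAAAAAAAf///////gAAAAAAB///////gAAAAADwD///////gAAAAAHwH///////iAAAAAH4H////g//nAAAAAP4H/4AAAH/DAAAAAf4H/wAAAD+BAAAAAfwP/gAAAB4AAAAAAfgP/gAAAAAAAAAA4fAf/AAAAAAAAAAA8OA/+AAAAAAAAAAP+AB/wAAAAAAAAAAf/AD/wAAAAAAAAAAffgH/8AAAAAAAAAAOPwP//wAAAAAAAAAAP8///8AAAAAAAAAAP////+AAAAAAAAAAH/////gAAAAAAAAAH/////wAAAAAAAAAH/////4AAAAAAAAAH/////+AAAAAAAAAD/////+AAAAAAAAAD/////+AAAAAAAAAD/////4AAAAAAAAAD/////gAAAAAAAAAD///8cAAAAAAAAAAD///4AAAAAAAAAAGD///wAAAAAAAAAAHj/+/gAB8AAAAAAAP//+/gGD+AAAAAAAP//8fAP//AAAAAAAH//4IAP//AAAAAAAD/AwEAP//AAAAAAAAAAAHAf//AADgAAAAAAAPgf/+AAHwAAAAAAAPwf/+AAHwAAAAAAAP4//4AAPwAAAAAAAP8/8AAAfwAAAAAAAP8/wAAA/wAAQAAAAP+/gAAA/wAA4AAAAH+fAAAA/wAA8AAAAH8eAAAA="/>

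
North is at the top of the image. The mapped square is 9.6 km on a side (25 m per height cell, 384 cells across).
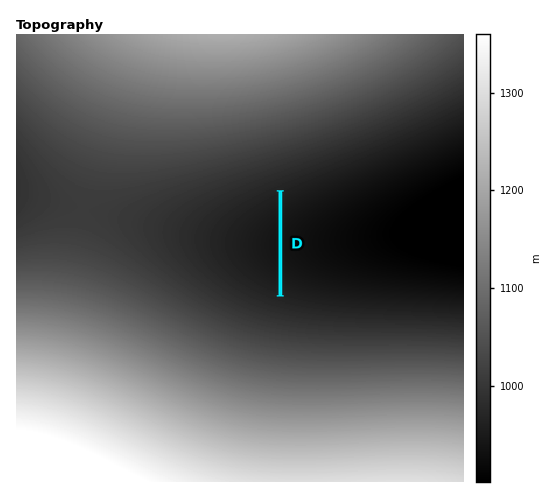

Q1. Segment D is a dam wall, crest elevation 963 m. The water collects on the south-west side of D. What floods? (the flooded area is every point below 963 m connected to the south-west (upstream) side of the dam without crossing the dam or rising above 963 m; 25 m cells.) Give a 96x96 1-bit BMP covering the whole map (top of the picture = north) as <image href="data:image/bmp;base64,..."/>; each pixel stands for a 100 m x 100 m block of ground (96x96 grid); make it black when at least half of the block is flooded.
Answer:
<image width="96" height="96" href="data:image/bmp;base64,Qk2+BAAAAAAAAD4AAAAoAAAAYAAAAGAAAAABAAEAAAAAAIAEAAATCwAAEwsAAAIAAAAAAAAA////AAAAAAAAAAAAAAAAAAAAAAAAAAAAAAAAAAAAAAAAAAAAAAAAAAAAAAAAAAAAAAAAAAAAAAAAAAAAAAAAAAAAAAAAAAAAAAAAAAAAAAAAAAAAAAAAAAAAAAAAAAAAAAAAAAAAAAAAAAAAAAAAAAAAAAAAAAAAAAAAAAAAAAAAAAAAAAAAAAAAAAAAAAAAAAAAAAAAAAAAAAAAAAAAAAAAAAAAAAAAAAAAAAAAAAAAAAAAAAAAAAAAAAAAAAAAAAAAAAAAAAAAAAAAAAAAAAAAAAAAAAAAAAAAAAAAAAAAAAAAAAAAAAAAAAAAAAAAAAAAAAAAAAAAAAAAAAAAAAAAAAAAAAAAAAAAAAAAAAAAAAAAAAAAAAAAAAAAAAAAAAAAAAAAAAAAAAAAAAAAAAAAAAAAAAAAAAAAAAAAAAAAAAAAAAAAAAAAAAAAAAAAAAAAAAAAAAAAAAAAAAAAAAAAAAAAAAAAAAAAAAAAAAAAAAAAAAAAAAAAAAAAAAAAAAAAAAAAAAAAAAAAAAAAAAAAAAAAAAAAAAAAAAAAAAAAAAAAAAAAAAAAAAAAAAAAAAAAAAAAAAAAAAAAAAAAAAAAAAAAAAAAAAAAAAAAAAAAAAAAAAAAAAAAAAAAAAAAAAAAAAAAAAAAAAAAAAAAAAAAAAAAAAAAAAAHAAAAAAAAAAAAAAAfAAAAAAAAAAAAAAA/AAAAAAAAAAAAAAD/AAAAAAAAAAAAAAH/AAAAAAAAAAAAAAP/AAAAAAAAAAAAAAP/AAAAAAAAAAAAAAf/AAAAAAAAAAAAAAf/AAAAAAAAAAAAAA//AAAAAAAAAAAAAA//AAAAAAAAAAAAAAf/AAAAAAAAAAAAAAf/AAAAAAAAAAAAAAf/AAAAAAAAAAAAAAP/AAAAAAAAAAAAAAH/AAAAAAAAAAAAAAD/AAAAAAAAAAAAAAA/AAAAAAAAAAAAAAAfAAAAAAAAAAAAAAAHAAAAAAAAAAAAAAABAAAAAAAAAAAAAAAAAAAAAAAAAAAAAAAAAAAAAAAAAAAAAAAAAAAAAAAAAAAAAAAAAAAAAAAAAAAAAAAAAAAAAAAAAAAAAAAAAAAAAAAAAAAAAAAAAAAAAAAAAAAAAAAAAAAAAAAAAAAAAAAAAAAAAAAAAAAAAAAAAAAAAAAAAAAAAAAAAAAAAAAAAAAAAAAAAAAAAAAAAAAAAAAAAAAAAAAAAAAAAAAAAAAAAAAAAAAAAAAAAAAAAAAAAAAAAAAAAAAAAAAAAAAAAAAAAAAAAAAAAAAAAAAAAAAAAAAAAAAAAAAAAAAAAAAAAAAAAAAAAAAAAAAAAAAAAAAAAAAAAAAAAAAAAAAAAAAAAAAAAAAAAAAAAAAAAAAAAAAAAAAAAAAAAAAAAAAAAAAAAAAAAAAAAAAAAAAAAAAAAAAAAAAAAAAAAAAAAAAAAAAAAAAAAAAAAAAAAAAAAAAAAAAAAAAAAAAAAAAAAAAAAAAAAAAAAAAAAAAAAAAAAAAAAAAAAAAAAAAAAAAAAAAAAAAAAAAAAAAAAAAAAAAAAAA="/>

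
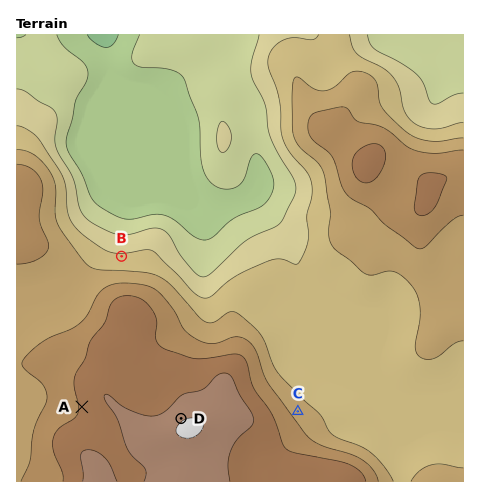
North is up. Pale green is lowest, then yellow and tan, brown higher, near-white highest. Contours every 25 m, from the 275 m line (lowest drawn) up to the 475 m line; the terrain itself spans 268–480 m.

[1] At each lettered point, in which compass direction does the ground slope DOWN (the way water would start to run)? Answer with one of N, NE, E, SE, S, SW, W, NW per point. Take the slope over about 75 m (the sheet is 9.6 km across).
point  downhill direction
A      W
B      N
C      NE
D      NW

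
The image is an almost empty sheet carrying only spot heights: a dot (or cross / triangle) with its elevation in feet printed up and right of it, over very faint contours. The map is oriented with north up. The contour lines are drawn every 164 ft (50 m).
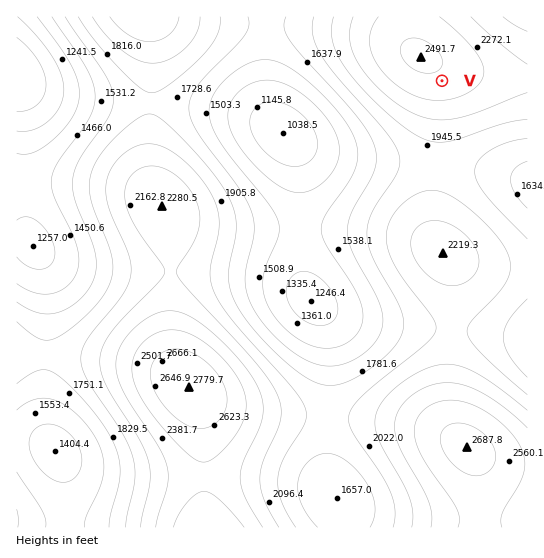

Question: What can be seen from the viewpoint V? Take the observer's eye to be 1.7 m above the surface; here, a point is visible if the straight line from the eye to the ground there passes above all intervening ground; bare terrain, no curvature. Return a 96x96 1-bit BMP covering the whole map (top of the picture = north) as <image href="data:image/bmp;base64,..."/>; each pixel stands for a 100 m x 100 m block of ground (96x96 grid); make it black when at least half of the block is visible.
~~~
<image width="96" height="96" href="data:image/bmp;base64,Qk2+BAAAAAAAAD4AAAAoAAAAYAAAAGAAAAABAAEAAAAAAIAEAAATCwAAEwsAAAIAAAAAAAAA////AAAAAAAAAAAA////AAAAAAAAAAAB////AAAAAAAAAAAA///+AAAAAAAAAAAA///8AAAAAAAAAAAAf//8AAAAAAAAAAAAP//4AAAAAAAAAAAAH//4AAAAAAAAAAAAD//wAAAAAAAAAAAAB//wAAAAAAAAAAAAA//gAAAAAAAAAAAAAf/gAAAAAAAAAAAAAP/AAAAAAAAAAAAAAH/AAAAAAAAAAAAAAH/AAAAAAAMAAAAAAD/AAAAAAH8AAAAAAB/AAAAAB/8AAAAAAB/gAAAAf/8AAAAAAD/4AAAD//8AAAAAAD/+AAAf//8AAAAAAH//wAH///8AAAAAAP////////8AAAAAA/////////8AAAAAB/////////8AAAAAD/////////8AAAAAH/////////8AAAAAP/////////8AAAAAf/////////8AAAAA//////////8AAAAB//////////wAAAAD/////////+AAAAAP/////gD//wAAAAAf////+AAD8AAAAAA/////8AAAAAAAAAA/////wAAAAAAAAAB/////gAAAAAAAAAD/////gAAAAAAAAAH/////AAAAAAAAAAH////+AAAAAAAAAAP////+AAAAAAAAAAP////8AAAAAAAAAAH////8AAAAAAAAAAH////8AAAAAAAAAAD////8AAAAAAAAAAB////4AAAAAAAAAAB////gAAAAAAAAAAA////AAAAAAAAAAAAf//+AAAAAAAAAAAAP//8AAAAAAAAAAAAP//8AAAAAAA8AAAAH//4AAAAAD/8AAAAH//4AAAAA//8AAAAH//wAAAAH//8AAAAH//wAAAA///8AAAAH//gAAAH///8AAAAH//gAAAf///8AAAAH//AAA/////8AAAAH//AAA/////8AAAAP/+AAAf////8AAAAP/8AAAP////8AAAAf/4AAAH////8AAAAf/wAAAD////8AAAA//gAAAB////8AAAA//AAAAAf///gAAAB/+AAAAAP//+AAAAD/8AAAAAD//4AAAAD/4AAAAAB//AAAAAD/gAAAAAAP8AAAAAH+AAAAAAAAAAAAAAH4AAAAAAAAAAAAAAAAAAAAAAAAAAAAAAAAAAAAAAAAAAAAAAAAAAAAAAAAAAAAAAAAAAAAAAAAAAAAAAAAAAAAAAAAAAAAAAAAAAAAAAAAAAAAAAAAAAAAAAAAAAAAAAAAAAAAAAAAAAAAAAAAAAAAAAAAAAAAAAAAAAAAAAAAAAAAAAAAAAAAAAAAAAAAAAAAAAAAAAAAAAAAAAAAAAAAAAAAAAAAAAAAAAAAAAABwAAAAAAAAAAAAAADwAAAAAAAAAAAAAADgAAAAAAAAAAAAAAAAAAAAAAAAAAAAAAAAAAAAAAAAAAAAAAAAAAAAAAAAAAAAAAAAAAAAAAAAAAAAAAAAAAAAAAAAAAAAAAAAAAAAAAAAAAAAAAAAAAAAAAAAAAAAAAAAAAAAAAAAAAAAAAAAAAAAAAAAAAAAAAAAAAAAAAAAAAAAAAAAAA="/>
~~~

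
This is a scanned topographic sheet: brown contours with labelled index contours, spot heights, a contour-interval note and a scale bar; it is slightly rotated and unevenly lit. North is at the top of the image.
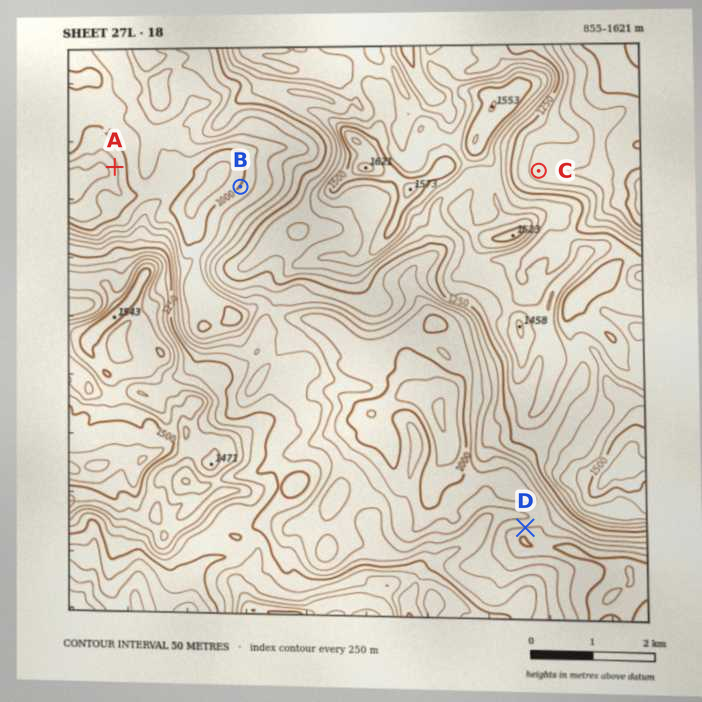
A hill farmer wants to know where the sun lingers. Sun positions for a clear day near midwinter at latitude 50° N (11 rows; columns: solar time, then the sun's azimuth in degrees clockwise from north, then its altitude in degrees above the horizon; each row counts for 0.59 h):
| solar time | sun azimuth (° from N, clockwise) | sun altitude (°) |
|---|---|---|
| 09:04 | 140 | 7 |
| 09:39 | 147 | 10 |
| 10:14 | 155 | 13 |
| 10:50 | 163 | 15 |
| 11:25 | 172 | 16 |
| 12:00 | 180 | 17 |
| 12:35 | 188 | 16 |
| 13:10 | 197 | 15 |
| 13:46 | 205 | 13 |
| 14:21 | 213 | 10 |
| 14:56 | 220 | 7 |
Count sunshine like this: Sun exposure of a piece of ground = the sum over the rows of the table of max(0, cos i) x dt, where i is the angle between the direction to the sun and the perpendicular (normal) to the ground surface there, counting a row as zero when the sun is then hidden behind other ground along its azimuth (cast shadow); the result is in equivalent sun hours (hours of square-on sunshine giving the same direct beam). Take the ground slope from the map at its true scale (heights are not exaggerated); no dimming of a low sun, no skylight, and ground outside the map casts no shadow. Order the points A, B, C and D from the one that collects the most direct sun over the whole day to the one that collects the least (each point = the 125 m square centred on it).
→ D > A > B > C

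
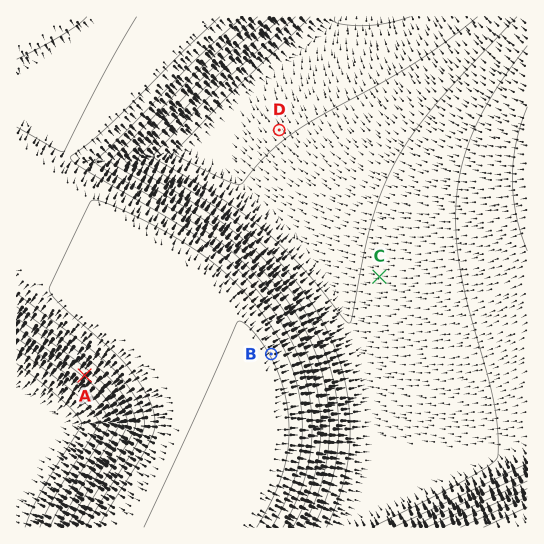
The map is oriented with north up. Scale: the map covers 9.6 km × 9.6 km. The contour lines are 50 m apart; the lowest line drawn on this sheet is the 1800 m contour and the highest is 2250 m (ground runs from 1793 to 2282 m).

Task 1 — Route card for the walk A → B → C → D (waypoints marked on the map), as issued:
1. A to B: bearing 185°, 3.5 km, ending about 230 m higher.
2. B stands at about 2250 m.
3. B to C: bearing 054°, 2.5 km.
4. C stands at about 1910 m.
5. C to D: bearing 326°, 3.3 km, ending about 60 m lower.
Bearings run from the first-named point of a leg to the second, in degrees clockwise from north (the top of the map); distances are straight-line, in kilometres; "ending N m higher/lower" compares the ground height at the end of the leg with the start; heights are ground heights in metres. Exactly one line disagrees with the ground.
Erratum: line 1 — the bearing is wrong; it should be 083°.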